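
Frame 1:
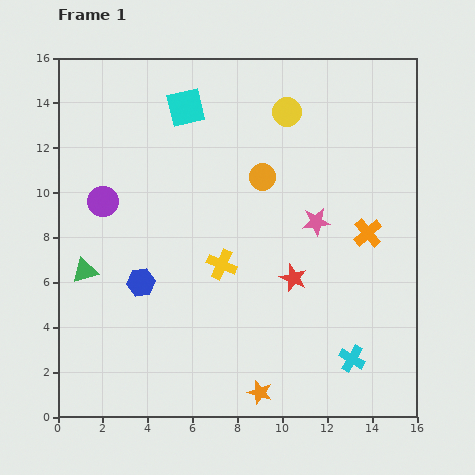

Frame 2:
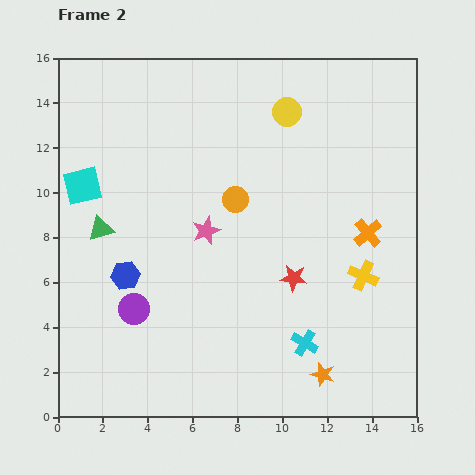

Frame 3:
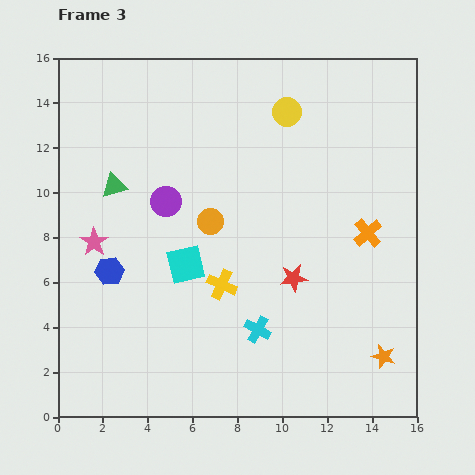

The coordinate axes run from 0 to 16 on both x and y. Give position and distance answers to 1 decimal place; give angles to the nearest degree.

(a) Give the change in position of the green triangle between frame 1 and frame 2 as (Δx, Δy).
(0.7, 1.9)

The green triangle was at (1.2, 6.5) in frame 1 and (1.9, 8.4) in frame 2.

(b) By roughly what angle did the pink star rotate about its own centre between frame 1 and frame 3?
30° counter-clockwise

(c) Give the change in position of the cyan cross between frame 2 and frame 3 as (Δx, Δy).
(-2.1, 0.6)

The cyan cross was at (11.0, 3.3) in frame 2 and (8.9, 3.9) in frame 3.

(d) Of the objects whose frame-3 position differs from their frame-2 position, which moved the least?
the blue hexagon

(moved 0.7)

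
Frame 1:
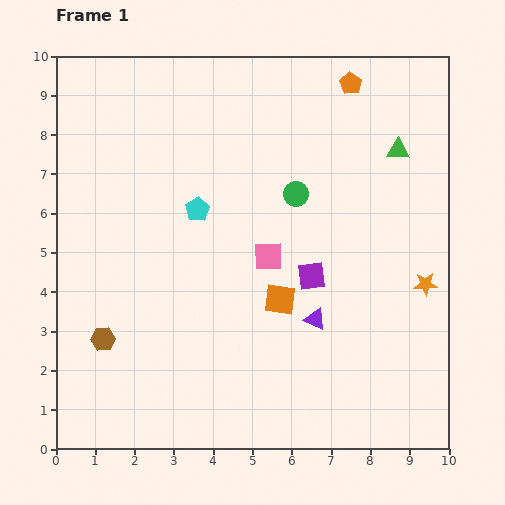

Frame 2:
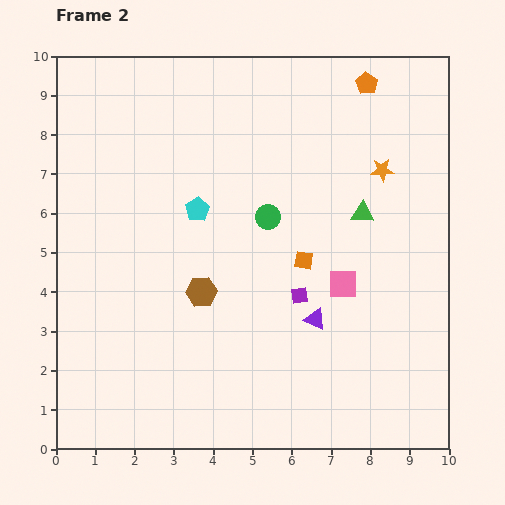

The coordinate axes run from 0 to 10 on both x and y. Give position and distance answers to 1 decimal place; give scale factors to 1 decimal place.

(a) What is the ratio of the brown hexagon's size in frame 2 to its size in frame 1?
1.3×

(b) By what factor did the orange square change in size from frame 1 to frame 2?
0.6×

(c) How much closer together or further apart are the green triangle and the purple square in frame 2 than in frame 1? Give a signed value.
-1.3

Distance in frame 1: 3.9. Distance in frame 2: 2.6.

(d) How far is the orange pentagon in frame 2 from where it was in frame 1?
0.4

The orange pentagon moved from (7.5, 9.3) to (7.9, 9.3), a distance of √(0.4² + 0.0²) ≈ 0.4.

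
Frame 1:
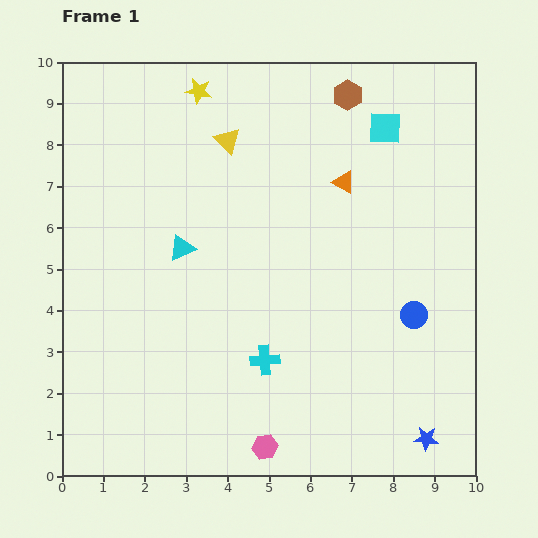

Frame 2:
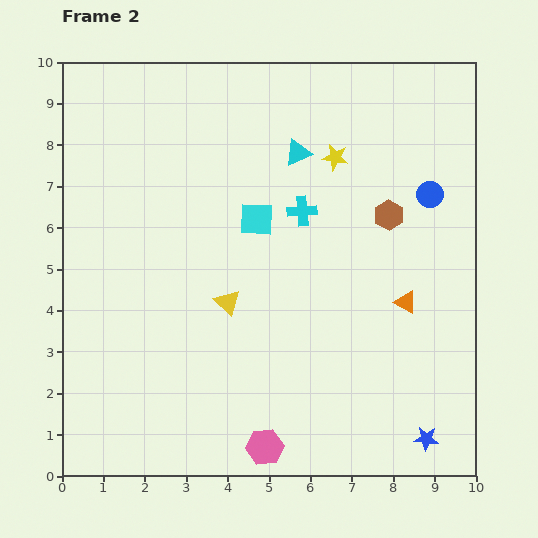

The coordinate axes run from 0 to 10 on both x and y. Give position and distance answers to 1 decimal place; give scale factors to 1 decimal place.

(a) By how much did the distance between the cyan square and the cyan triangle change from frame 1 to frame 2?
-3.8

Distance in frame 1: 5.7. Distance in frame 2: 1.9.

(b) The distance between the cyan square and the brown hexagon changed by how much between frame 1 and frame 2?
+2.0

Distance in frame 1: 1.2. Distance in frame 2: 3.2.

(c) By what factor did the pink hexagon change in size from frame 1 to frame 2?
1.5×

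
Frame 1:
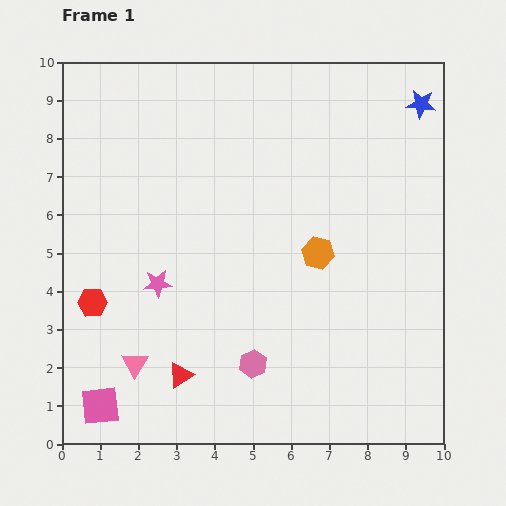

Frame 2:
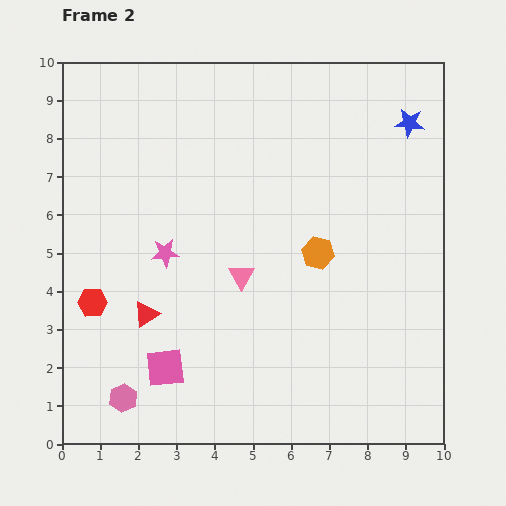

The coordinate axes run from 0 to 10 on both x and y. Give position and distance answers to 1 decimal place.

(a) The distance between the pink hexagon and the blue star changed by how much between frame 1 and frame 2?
+2.3

Distance in frame 1: 8.1. Distance in frame 2: 10.4.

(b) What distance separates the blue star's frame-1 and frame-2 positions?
0.6

The blue star moved from (9.4, 8.9) to (9.1, 8.4), a distance of √(0.3² + 0.5²) ≈ 0.6.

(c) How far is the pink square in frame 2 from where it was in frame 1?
2.0

The pink square moved from (1.0, 1.0) to (2.7, 2.0), a distance of √(1.7² + 1.0²) ≈ 2.0.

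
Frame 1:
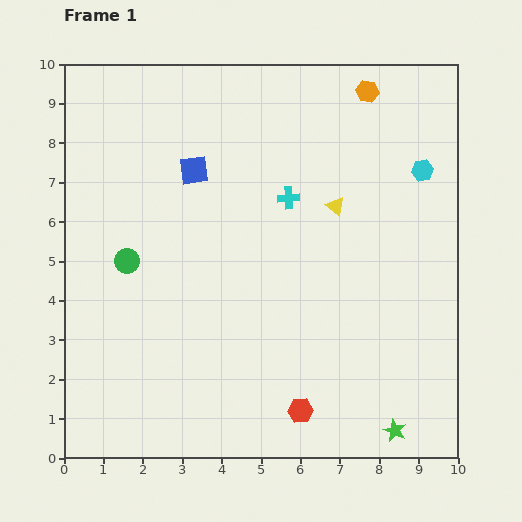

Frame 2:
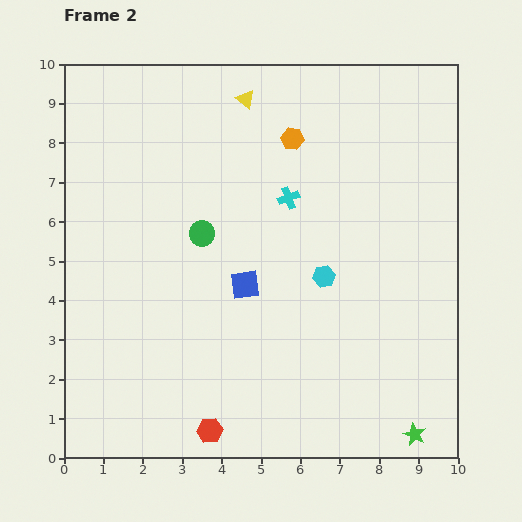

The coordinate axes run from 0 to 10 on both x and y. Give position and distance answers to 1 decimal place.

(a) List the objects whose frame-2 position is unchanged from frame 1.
the cyan cross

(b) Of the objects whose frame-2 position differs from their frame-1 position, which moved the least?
the green star

(moved 0.5)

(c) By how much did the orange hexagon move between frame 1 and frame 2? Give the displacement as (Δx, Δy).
(-1.9, -1.2)

The orange hexagon was at (7.7, 9.3) in frame 1 and (5.8, 8.1) in frame 2.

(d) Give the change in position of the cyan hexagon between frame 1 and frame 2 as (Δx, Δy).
(-2.5, -2.7)

The cyan hexagon was at (9.1, 7.3) in frame 1 and (6.6, 4.6) in frame 2.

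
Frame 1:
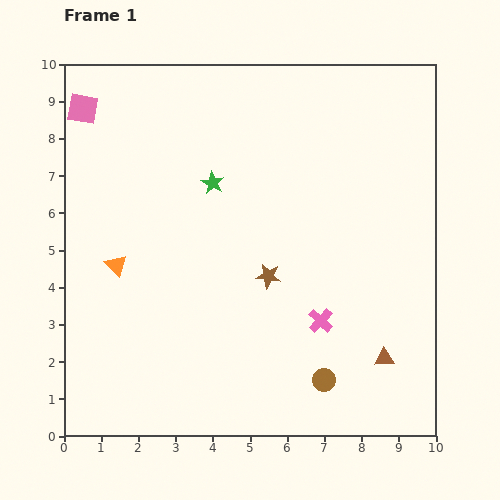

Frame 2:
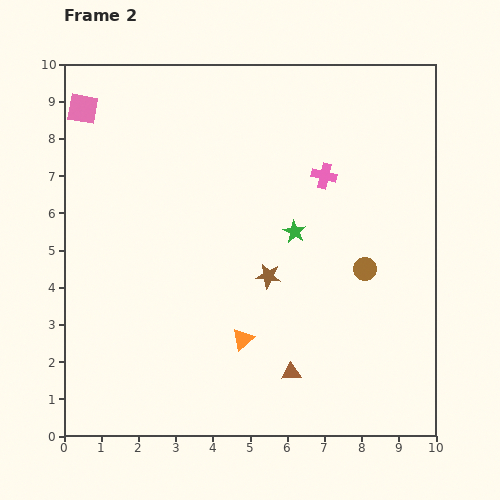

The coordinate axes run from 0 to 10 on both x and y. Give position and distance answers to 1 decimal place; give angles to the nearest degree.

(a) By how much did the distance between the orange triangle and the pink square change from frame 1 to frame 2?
+3.2

Distance in frame 1: 4.3. Distance in frame 2: 7.5.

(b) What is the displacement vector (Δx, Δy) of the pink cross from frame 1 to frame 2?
(0.1, 3.9)

The pink cross was at (6.9, 3.1) in frame 1 and (7.0, 7.0) in frame 2.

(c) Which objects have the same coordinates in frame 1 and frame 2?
the pink square, the brown star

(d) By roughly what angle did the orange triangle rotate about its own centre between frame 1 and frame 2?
32° clockwise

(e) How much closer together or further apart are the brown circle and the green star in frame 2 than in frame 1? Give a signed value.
-4.0

Distance in frame 1: 6.1. Distance in frame 2: 2.1.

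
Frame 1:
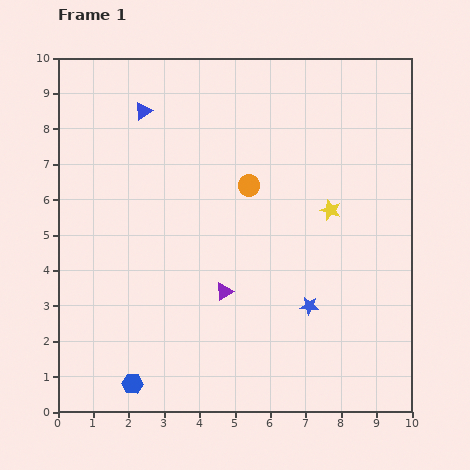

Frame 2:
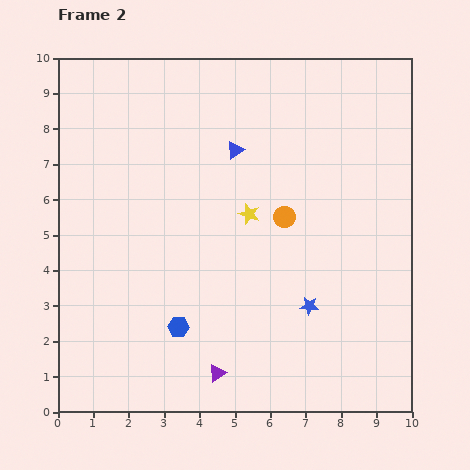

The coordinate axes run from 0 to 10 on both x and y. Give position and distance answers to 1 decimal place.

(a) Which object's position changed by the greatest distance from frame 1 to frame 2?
the blue triangle

(moved 2.8; next 2.3)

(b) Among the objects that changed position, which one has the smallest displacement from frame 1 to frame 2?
the orange circle

(moved 1.3)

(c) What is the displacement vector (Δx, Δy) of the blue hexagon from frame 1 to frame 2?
(1.3, 1.6)

The blue hexagon was at (2.1, 0.8) in frame 1 and (3.4, 2.4) in frame 2.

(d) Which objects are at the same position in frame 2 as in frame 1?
the blue star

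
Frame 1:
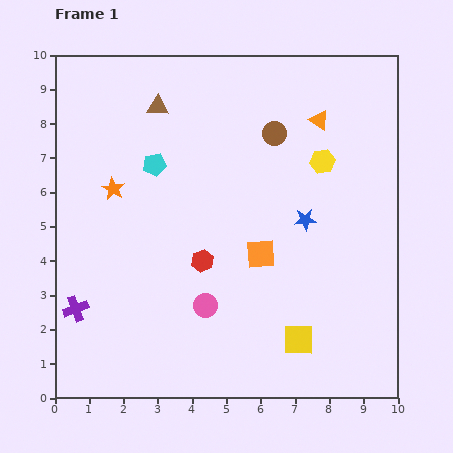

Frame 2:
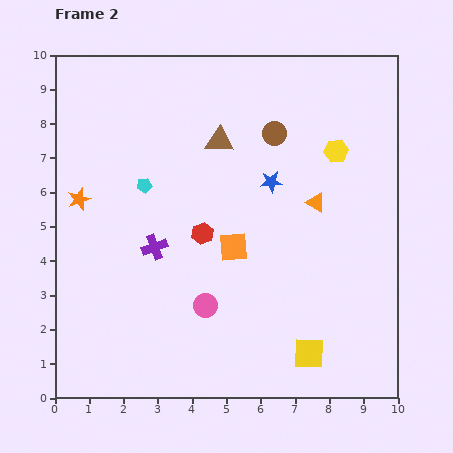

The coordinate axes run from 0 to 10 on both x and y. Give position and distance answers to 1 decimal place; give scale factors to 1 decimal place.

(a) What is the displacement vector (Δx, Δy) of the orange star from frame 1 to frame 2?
(-1.0, -0.3)

The orange star was at (1.7, 6.1) in frame 1 and (0.7, 5.8) in frame 2.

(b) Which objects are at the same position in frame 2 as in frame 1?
the pink circle, the brown circle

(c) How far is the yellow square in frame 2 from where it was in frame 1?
0.5

The yellow square moved from (7.1, 1.7) to (7.4, 1.3), a distance of √(0.3² + 0.4²) ≈ 0.5.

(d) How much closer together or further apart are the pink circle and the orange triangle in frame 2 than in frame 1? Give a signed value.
-1.9

Distance in frame 1: 6.3. Distance in frame 2: 4.4.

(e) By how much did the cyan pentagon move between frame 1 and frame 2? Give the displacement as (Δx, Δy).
(-0.3, -0.6)

The cyan pentagon was at (2.9, 6.8) in frame 1 and (2.6, 6.2) in frame 2.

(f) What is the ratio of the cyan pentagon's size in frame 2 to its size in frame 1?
0.6×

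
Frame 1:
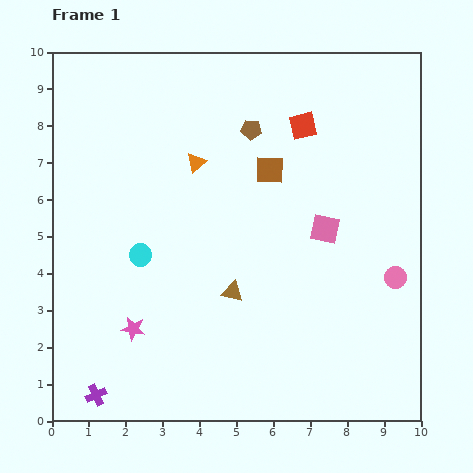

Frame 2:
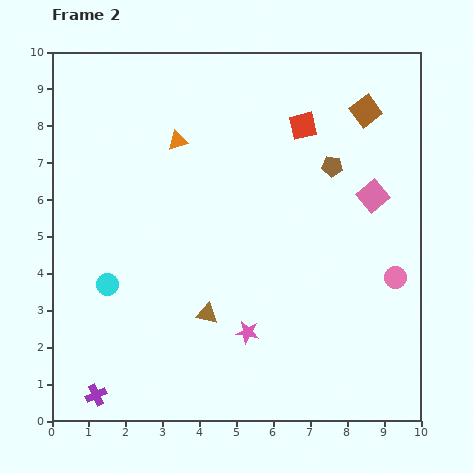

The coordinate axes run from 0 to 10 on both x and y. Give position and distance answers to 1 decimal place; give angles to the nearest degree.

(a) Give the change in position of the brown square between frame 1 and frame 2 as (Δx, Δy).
(2.6, 1.6)

The brown square was at (5.9, 6.8) in frame 1 and (8.5, 8.4) in frame 2.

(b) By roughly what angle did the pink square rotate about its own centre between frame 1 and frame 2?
38° clockwise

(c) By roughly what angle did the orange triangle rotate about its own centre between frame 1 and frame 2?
25° clockwise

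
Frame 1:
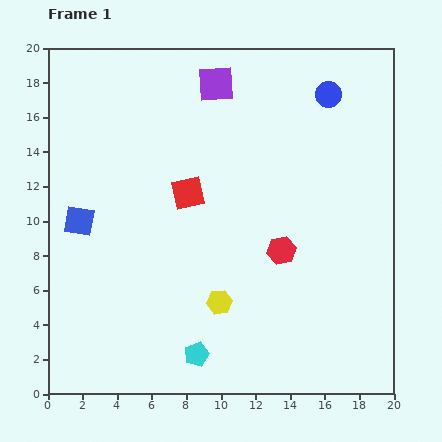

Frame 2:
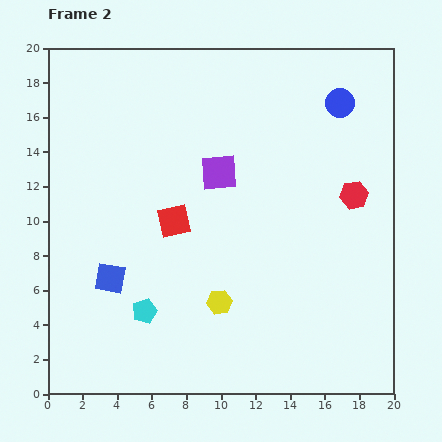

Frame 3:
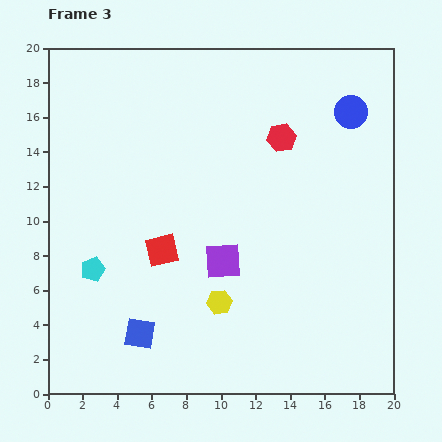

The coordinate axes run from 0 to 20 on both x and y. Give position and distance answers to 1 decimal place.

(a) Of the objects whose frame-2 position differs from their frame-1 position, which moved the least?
the blue circle

(moved 0.9)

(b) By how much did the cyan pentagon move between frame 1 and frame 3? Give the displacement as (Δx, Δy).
(-6.0, 4.9)

The cyan pentagon was at (8.6, 2.3) in frame 1 and (2.6, 7.2) in frame 3.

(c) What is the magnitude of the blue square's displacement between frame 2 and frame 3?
3.6

The blue square moved from (3.6, 6.7) to (5.3, 3.5), a distance of √(1.7² + 3.2²) ≈ 3.6.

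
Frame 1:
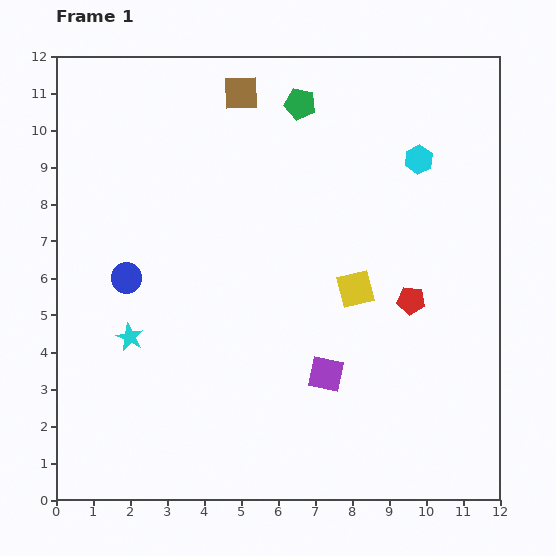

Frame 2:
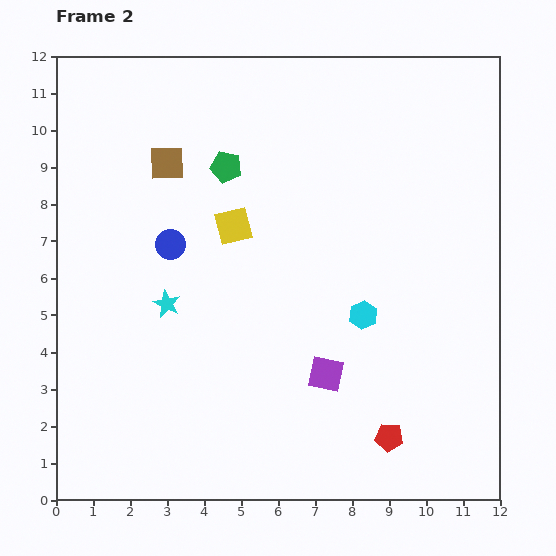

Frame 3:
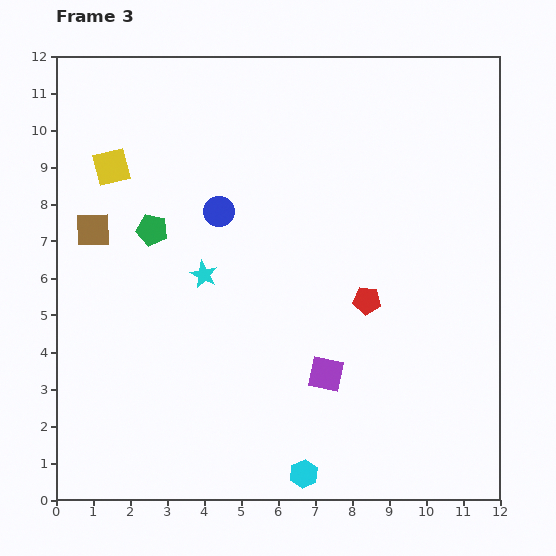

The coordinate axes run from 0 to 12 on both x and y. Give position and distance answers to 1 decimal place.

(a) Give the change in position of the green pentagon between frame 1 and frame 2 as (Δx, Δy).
(-2.0, -1.7)

The green pentagon was at (6.6, 10.7) in frame 1 and (4.6, 9.0) in frame 2.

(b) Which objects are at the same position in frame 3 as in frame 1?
the purple square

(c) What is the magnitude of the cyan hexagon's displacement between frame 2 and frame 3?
4.6

The cyan hexagon moved from (8.3, 5.0) to (6.7, 0.7), a distance of √(1.6² + 4.3²) ≈ 4.6.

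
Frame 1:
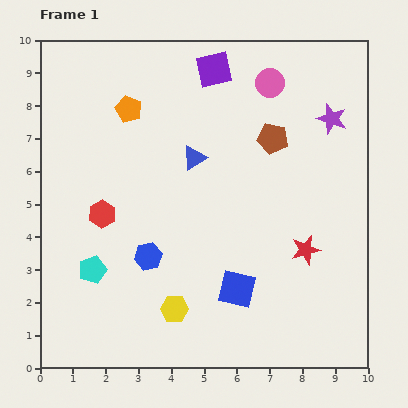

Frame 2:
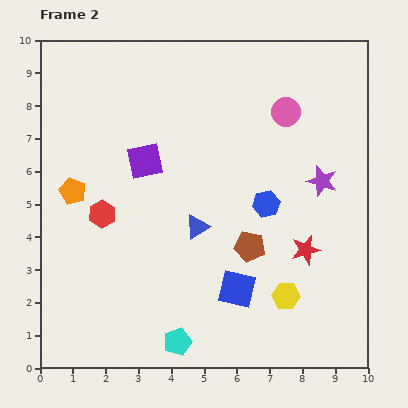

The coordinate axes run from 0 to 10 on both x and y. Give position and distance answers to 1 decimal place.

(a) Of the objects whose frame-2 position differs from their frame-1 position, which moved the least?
the pink circle

(moved 1.0)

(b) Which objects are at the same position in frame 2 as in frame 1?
the red hexagon, the red star, the blue square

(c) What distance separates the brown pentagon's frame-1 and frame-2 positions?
3.4

The brown pentagon moved from (7.1, 7.0) to (6.4, 3.7), a distance of √(0.7² + 3.3²) ≈ 3.4.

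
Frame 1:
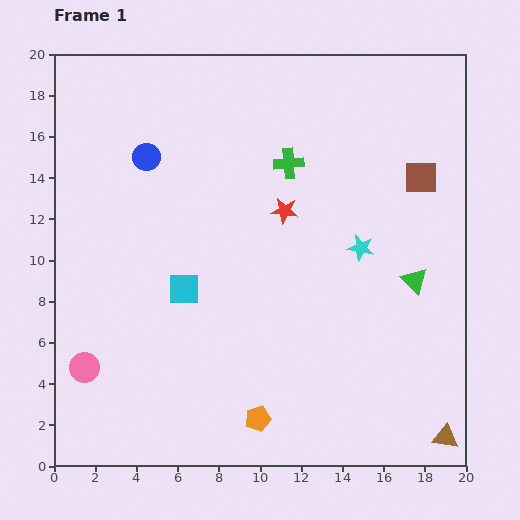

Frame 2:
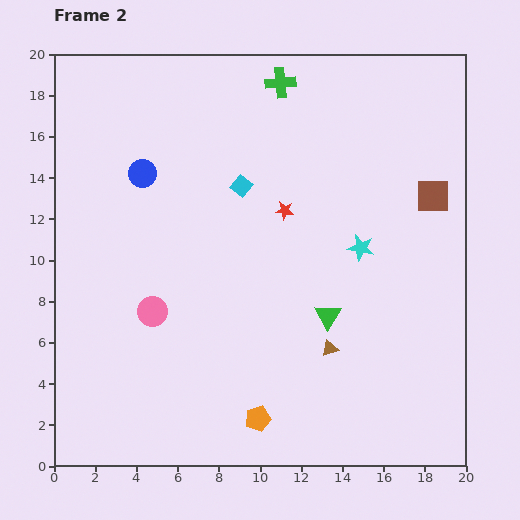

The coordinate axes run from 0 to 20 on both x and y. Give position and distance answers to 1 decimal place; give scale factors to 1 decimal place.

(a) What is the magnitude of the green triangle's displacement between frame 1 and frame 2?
4.5

The green triangle moved from (17.5, 9.0) to (13.3, 7.3), a distance of √(4.2² + 1.7²) ≈ 4.5.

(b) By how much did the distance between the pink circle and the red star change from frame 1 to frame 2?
-4.2

Distance in frame 1: 12.3. Distance in frame 2: 8.1.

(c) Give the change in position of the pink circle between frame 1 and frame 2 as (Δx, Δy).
(3.3, 2.7)

The pink circle was at (1.5, 4.8) in frame 1 and (4.8, 7.5) in frame 2.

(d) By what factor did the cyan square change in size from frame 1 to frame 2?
0.6×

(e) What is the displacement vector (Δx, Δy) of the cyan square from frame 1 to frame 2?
(2.8, 5.0)

The cyan square was at (6.3, 8.6) in frame 1 and (9.1, 13.6) in frame 2.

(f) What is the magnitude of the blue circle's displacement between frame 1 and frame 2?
0.8

The blue circle moved from (4.5, 15.0) to (4.3, 14.2), a distance of √(0.2² + 0.8²) ≈ 0.8.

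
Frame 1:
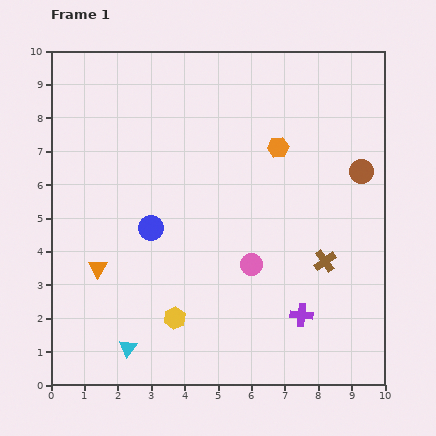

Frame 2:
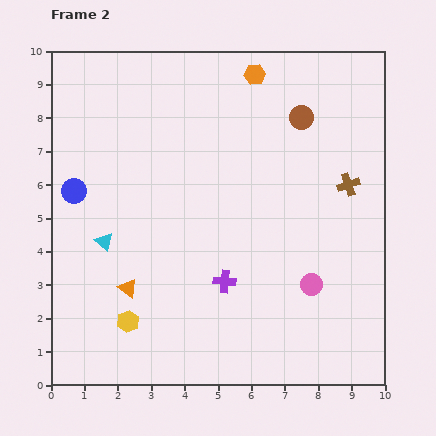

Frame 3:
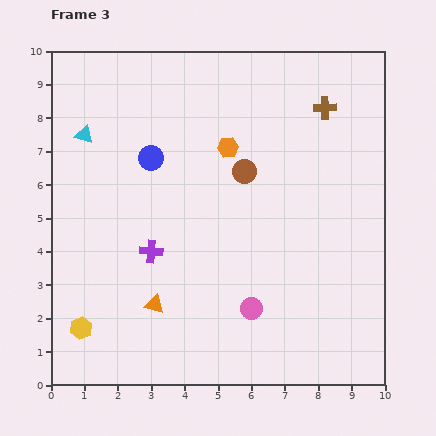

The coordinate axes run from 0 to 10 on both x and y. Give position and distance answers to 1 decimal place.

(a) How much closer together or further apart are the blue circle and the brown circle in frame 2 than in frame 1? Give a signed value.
+0.6

Distance in frame 1: 6.5. Distance in frame 2: 7.1.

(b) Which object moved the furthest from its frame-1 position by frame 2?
the cyan triangle

(moved 3.3; next 2.5)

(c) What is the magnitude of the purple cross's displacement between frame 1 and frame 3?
4.9

The purple cross moved from (7.5, 2.1) to (3.0, 4.0), a distance of √(4.5² + 1.9²) ≈ 4.9.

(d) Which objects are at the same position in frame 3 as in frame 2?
none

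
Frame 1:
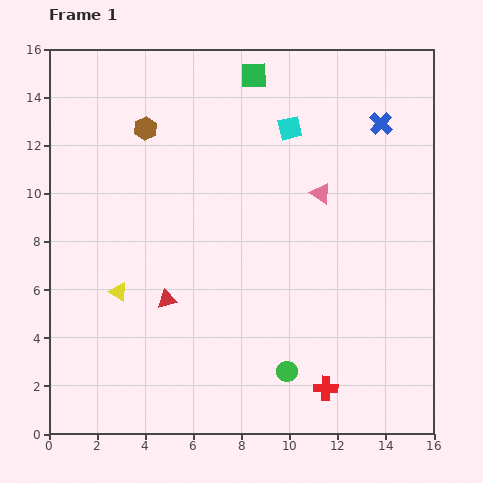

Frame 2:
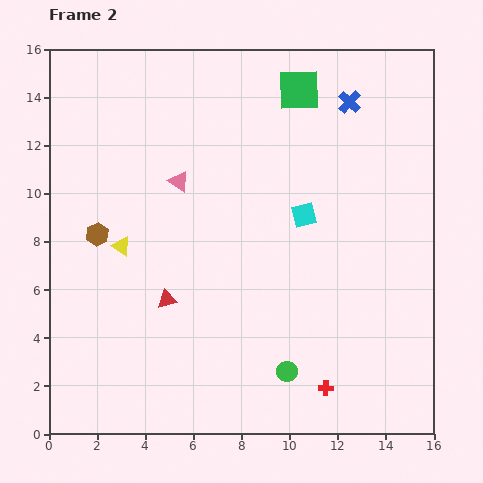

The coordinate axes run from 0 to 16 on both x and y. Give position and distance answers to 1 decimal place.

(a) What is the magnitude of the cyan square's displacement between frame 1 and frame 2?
3.6

The cyan square moved from (10.0, 12.7) to (10.6, 9.1), a distance of √(0.6² + 3.6²) ≈ 3.6.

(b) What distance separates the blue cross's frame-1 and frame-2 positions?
1.6

The blue cross moved from (13.8, 12.9) to (12.5, 13.8), a distance of √(1.3² + 0.9²) ≈ 1.6.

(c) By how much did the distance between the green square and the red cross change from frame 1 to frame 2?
-0.9

Distance in frame 1: 13.3. Distance in frame 2: 12.4.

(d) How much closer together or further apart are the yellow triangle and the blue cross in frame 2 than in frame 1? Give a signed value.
-1.8

Distance in frame 1: 13.0. Distance in frame 2: 11.2.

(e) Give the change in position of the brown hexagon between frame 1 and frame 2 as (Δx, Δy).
(-2.0, -4.4)

The brown hexagon was at (4.0, 12.7) in frame 1 and (2.0, 8.3) in frame 2.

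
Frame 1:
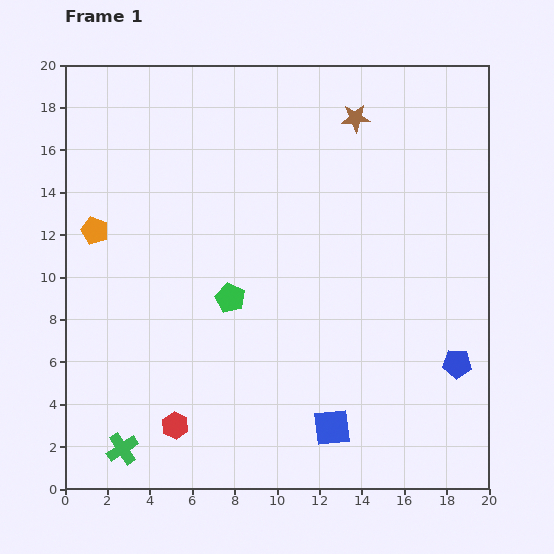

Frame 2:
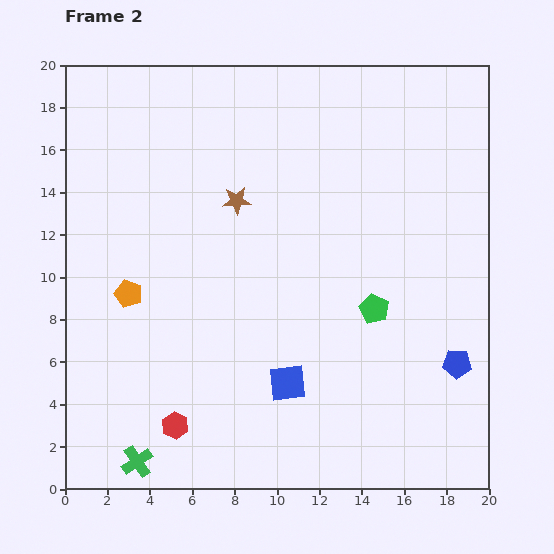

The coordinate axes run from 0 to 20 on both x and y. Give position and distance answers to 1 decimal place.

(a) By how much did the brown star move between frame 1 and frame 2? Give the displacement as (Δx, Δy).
(-5.6, -3.9)

The brown star was at (13.7, 17.5) in frame 1 and (8.1, 13.6) in frame 2.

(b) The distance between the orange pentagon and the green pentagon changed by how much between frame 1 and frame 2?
+4.4

Distance in frame 1: 7.2. Distance in frame 2: 11.6.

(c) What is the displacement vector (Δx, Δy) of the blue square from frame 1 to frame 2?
(-2.1, 2.1)

The blue square was at (12.6, 2.9) in frame 1 and (10.5, 5.0) in frame 2.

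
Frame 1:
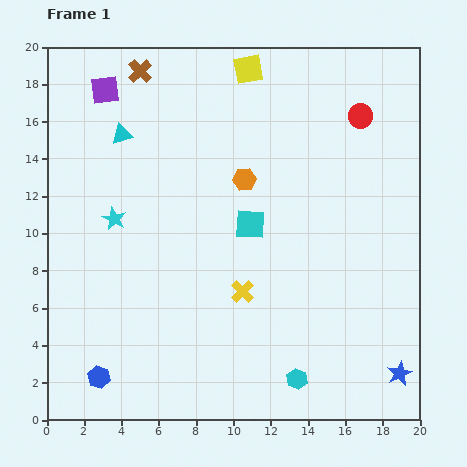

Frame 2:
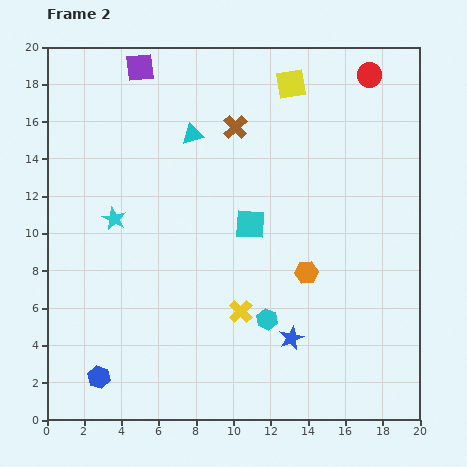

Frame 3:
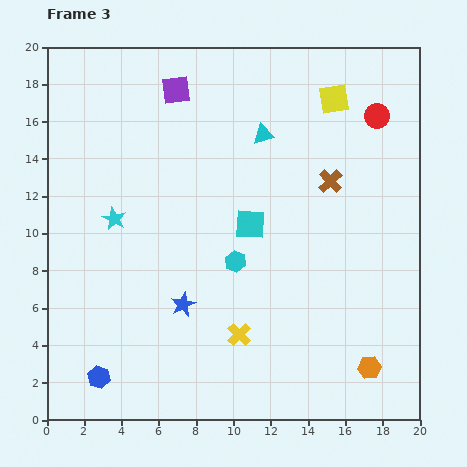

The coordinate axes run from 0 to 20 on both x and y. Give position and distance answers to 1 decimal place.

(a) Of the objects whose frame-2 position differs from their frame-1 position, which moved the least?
the yellow cross

(moved 1.1)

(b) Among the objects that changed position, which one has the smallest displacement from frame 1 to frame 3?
the red circle

(moved 0.9)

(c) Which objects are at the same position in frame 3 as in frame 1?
the cyan square, the blue hexagon, the cyan star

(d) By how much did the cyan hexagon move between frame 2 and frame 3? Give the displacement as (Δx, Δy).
(-1.7, 3.1)

The cyan hexagon was at (11.8, 5.4) in frame 2 and (10.1, 8.5) in frame 3.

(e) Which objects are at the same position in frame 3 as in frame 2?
the cyan square, the blue hexagon, the cyan star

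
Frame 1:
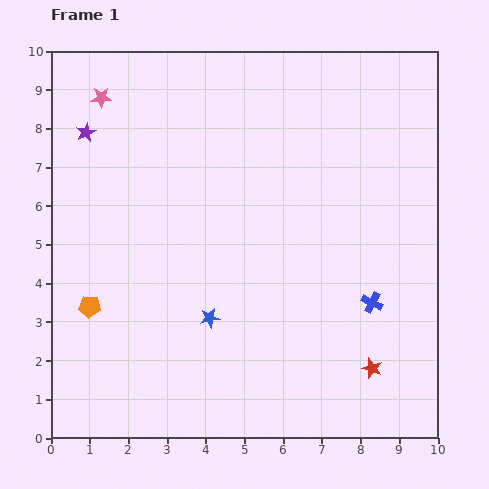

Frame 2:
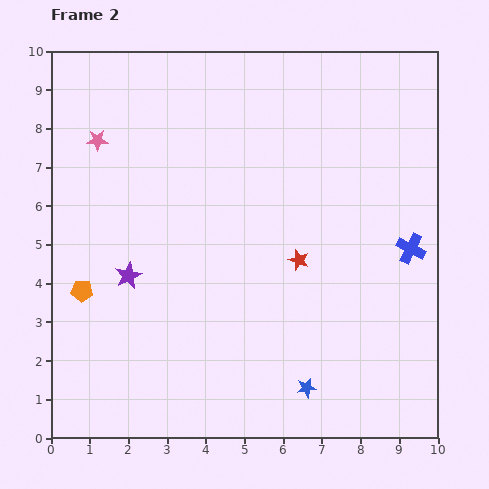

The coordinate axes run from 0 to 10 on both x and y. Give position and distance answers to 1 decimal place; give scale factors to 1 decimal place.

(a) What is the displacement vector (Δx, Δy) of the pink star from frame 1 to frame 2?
(-0.1, -1.1)

The pink star was at (1.3, 8.8) in frame 1 and (1.2, 7.7) in frame 2.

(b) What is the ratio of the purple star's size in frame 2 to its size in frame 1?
1.4×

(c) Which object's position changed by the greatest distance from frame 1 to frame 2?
the purple star

(moved 3.9; next 3.4)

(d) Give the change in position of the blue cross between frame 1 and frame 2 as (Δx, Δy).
(1.0, 1.4)

The blue cross was at (8.3, 3.5) in frame 1 and (9.3, 4.9) in frame 2.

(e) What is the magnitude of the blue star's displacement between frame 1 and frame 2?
3.1

The blue star moved from (4.1, 3.1) to (6.6, 1.3), a distance of √(2.5² + 1.8²) ≈ 3.1.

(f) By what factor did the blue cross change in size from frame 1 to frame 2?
1.4×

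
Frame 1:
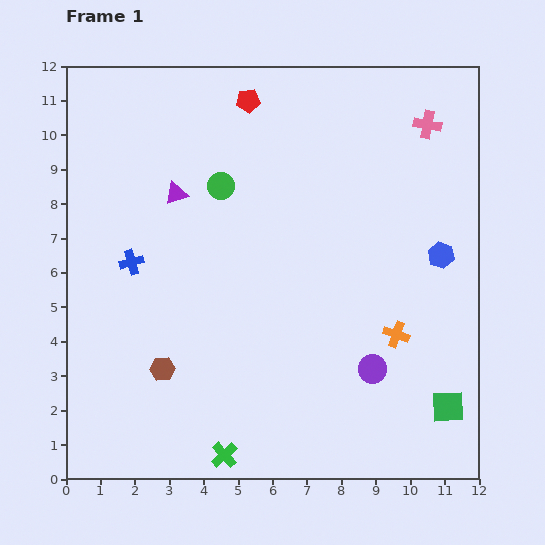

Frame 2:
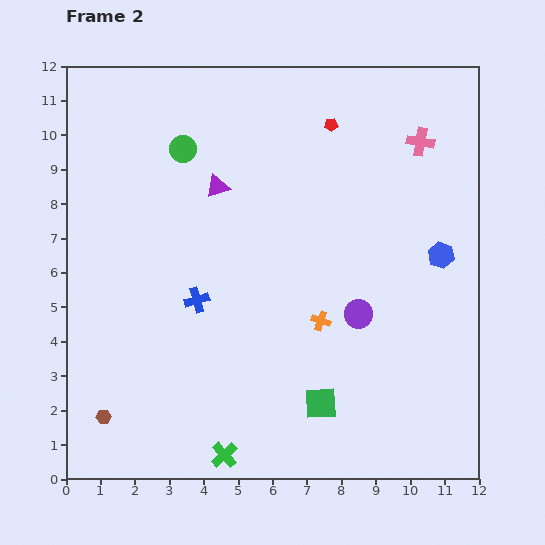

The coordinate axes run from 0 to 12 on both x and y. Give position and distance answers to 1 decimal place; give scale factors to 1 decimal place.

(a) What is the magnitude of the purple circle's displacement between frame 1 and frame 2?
1.6

The purple circle moved from (8.9, 3.2) to (8.5, 4.8), a distance of √(0.4² + 1.6²) ≈ 1.6.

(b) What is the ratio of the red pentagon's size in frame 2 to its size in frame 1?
0.6×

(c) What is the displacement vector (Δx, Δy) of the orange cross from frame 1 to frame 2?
(-2.2, 0.4)

The orange cross was at (9.6, 4.2) in frame 1 and (7.4, 4.6) in frame 2.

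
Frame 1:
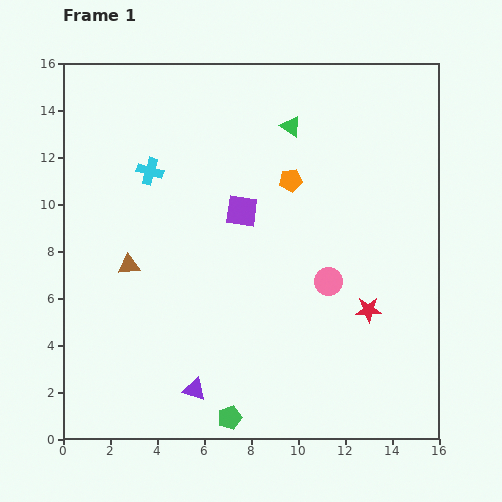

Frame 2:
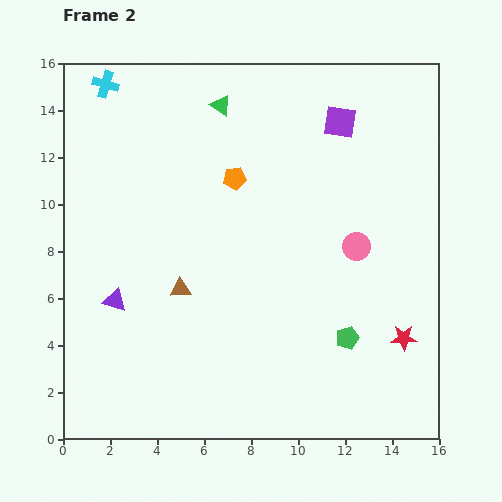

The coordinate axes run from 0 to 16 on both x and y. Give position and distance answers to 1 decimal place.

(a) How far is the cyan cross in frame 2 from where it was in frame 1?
4.2

The cyan cross moved from (3.7, 11.4) to (1.8, 15.1), a distance of √(1.9² + 3.7²) ≈ 4.2.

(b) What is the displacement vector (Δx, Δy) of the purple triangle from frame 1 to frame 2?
(-3.4, 3.8)

The purple triangle was at (5.6, 2.1) in frame 1 and (2.2, 5.9) in frame 2.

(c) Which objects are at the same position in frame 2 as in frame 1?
none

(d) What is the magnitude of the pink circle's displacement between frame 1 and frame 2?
1.9

The pink circle moved from (11.3, 6.7) to (12.5, 8.2), a distance of √(1.2² + 1.5²) ≈ 1.9.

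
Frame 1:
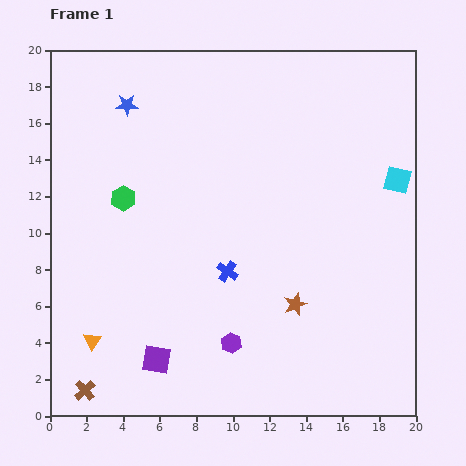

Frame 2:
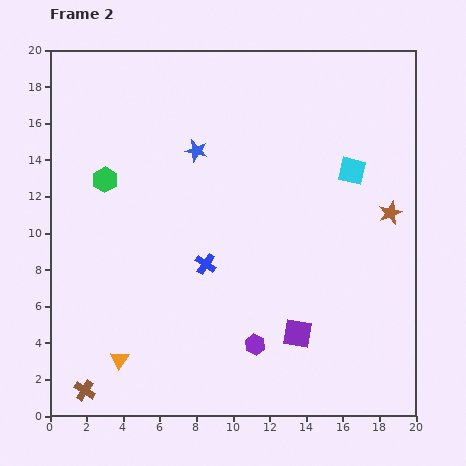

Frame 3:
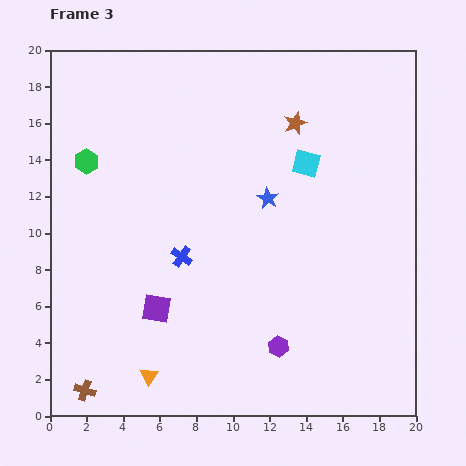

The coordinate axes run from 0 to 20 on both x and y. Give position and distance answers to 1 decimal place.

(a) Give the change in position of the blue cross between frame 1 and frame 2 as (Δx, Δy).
(-1.2, 0.4)

The blue cross was at (9.7, 7.9) in frame 1 and (8.5, 8.3) in frame 2.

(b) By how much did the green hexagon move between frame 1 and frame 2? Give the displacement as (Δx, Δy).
(-1.0, 1.0)

The green hexagon was at (4.0, 11.9) in frame 1 and (3.0, 12.9) in frame 2.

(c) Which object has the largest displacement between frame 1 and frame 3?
the brown star

(moved 9.9; next 9.2)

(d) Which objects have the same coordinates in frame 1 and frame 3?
the brown cross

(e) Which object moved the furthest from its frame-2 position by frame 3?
the purple square

(moved 7.8; next 7.1)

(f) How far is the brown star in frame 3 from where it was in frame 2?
7.1

The brown star moved from (18.6, 11.1) to (13.4, 16.0), a distance of √(5.2² + 4.9²) ≈ 7.1.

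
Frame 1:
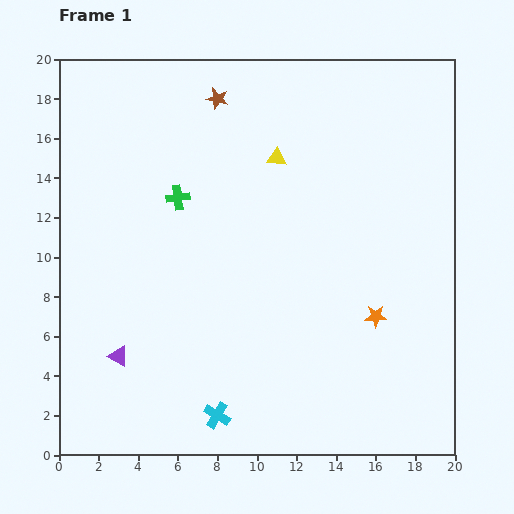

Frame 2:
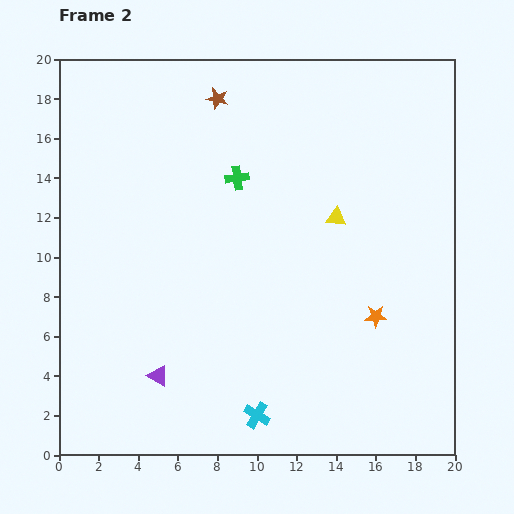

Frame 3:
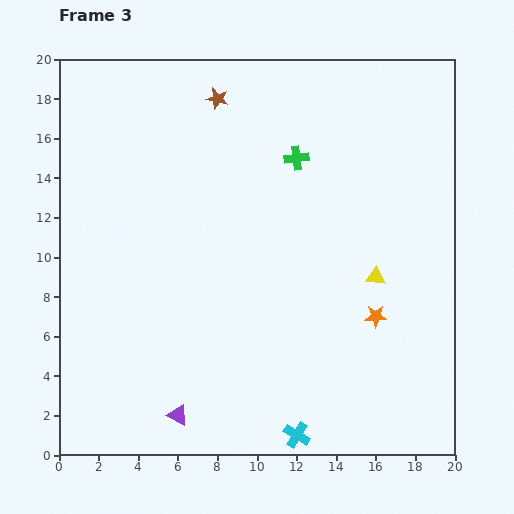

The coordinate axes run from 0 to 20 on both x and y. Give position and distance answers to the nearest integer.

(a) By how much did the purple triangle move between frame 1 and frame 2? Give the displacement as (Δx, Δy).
(2, -1)

The purple triangle was at (3, 5) in frame 1 and (5, 4) in frame 2.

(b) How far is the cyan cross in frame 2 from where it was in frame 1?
2

The cyan cross moved from (8, 2) to (10, 2), a distance of √(2² + 0²) ≈ 2.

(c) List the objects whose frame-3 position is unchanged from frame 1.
the orange star, the brown star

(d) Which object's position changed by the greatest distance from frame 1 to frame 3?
the yellow triangle

(moved 8; next 6)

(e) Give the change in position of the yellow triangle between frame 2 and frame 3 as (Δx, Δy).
(2, -3)

The yellow triangle was at (14, 12) in frame 2 and (16, 9) in frame 3.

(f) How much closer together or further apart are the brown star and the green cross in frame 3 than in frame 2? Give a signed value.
+1

Distance in frame 2: 4. Distance in frame 3: 5.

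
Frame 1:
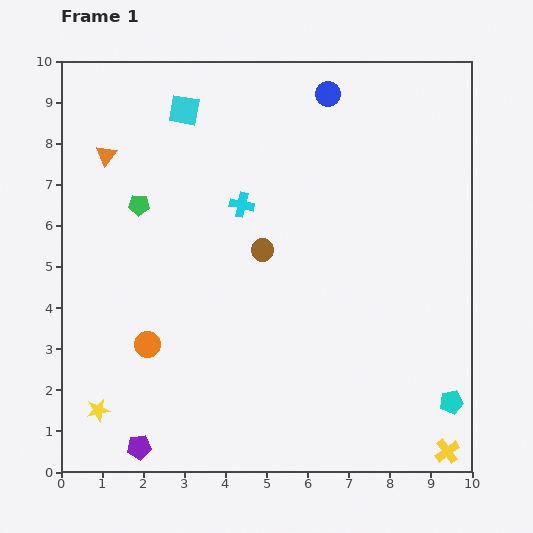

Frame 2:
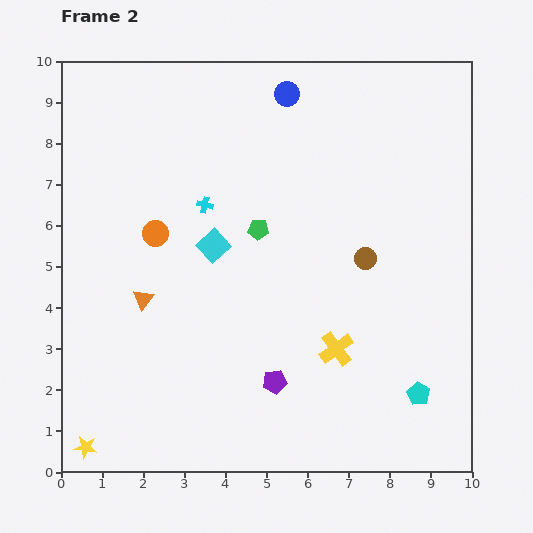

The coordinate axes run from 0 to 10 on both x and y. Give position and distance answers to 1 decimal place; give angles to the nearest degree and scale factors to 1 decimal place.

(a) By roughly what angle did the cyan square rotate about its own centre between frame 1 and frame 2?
38° clockwise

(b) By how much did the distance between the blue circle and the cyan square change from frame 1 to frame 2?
+0.6

Distance in frame 1: 3.5. Distance in frame 2: 4.1.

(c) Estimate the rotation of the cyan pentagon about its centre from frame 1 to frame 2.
30° counter-clockwise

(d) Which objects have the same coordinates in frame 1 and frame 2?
none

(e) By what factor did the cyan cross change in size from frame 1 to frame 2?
0.7×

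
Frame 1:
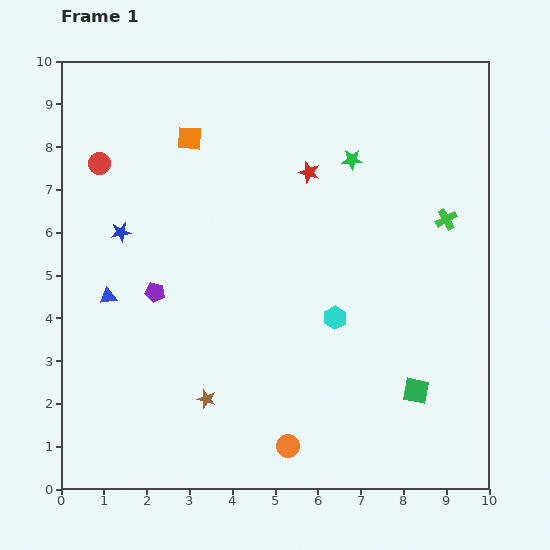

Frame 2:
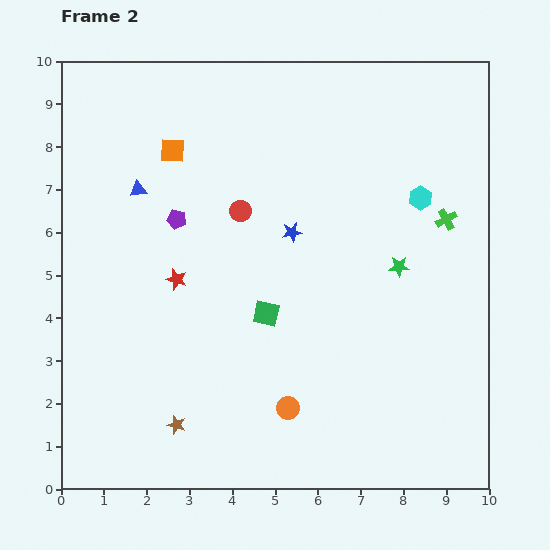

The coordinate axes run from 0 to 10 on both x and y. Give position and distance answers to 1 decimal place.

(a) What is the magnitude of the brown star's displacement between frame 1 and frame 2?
0.9

The brown star moved from (3.4, 2.1) to (2.7, 1.5), a distance of √(0.7² + 0.6²) ≈ 0.9.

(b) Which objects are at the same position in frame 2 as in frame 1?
the green cross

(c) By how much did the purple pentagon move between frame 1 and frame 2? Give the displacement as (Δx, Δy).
(0.5, 1.7)

The purple pentagon was at (2.2, 4.6) in frame 1 and (2.7, 6.3) in frame 2.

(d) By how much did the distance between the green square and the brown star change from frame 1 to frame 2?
-1.6

Distance in frame 1: 4.9. Distance in frame 2: 3.3.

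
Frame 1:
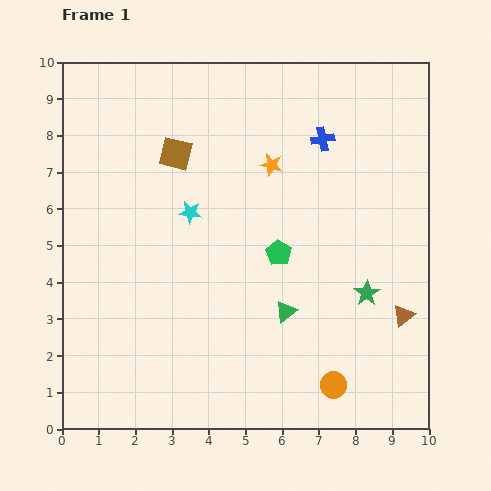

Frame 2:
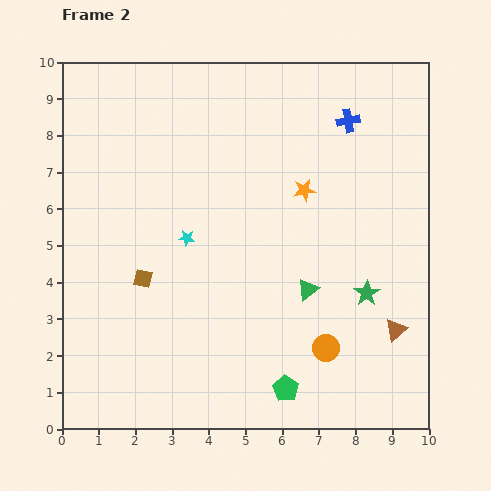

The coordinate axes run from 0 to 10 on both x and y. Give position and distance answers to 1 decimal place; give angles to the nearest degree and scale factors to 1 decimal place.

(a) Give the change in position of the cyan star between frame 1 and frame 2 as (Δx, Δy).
(-0.1, -0.7)

The cyan star was at (3.5, 5.9) in frame 1 and (3.4, 5.2) in frame 2.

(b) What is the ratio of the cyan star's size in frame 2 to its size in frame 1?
0.7×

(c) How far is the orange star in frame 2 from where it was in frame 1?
1.1

The orange star moved from (5.7, 7.2) to (6.6, 6.5), a distance of √(0.9² + 0.7²) ≈ 1.1.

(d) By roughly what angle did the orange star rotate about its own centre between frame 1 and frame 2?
23° counter-clockwise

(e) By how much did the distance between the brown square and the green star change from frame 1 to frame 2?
-0.3

Distance in frame 1: 6.4. Distance in frame 2: 6.1.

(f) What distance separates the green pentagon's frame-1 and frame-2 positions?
3.7

The green pentagon moved from (5.9, 4.8) to (6.1, 1.1), a distance of √(0.2² + 3.7²) ≈ 3.7.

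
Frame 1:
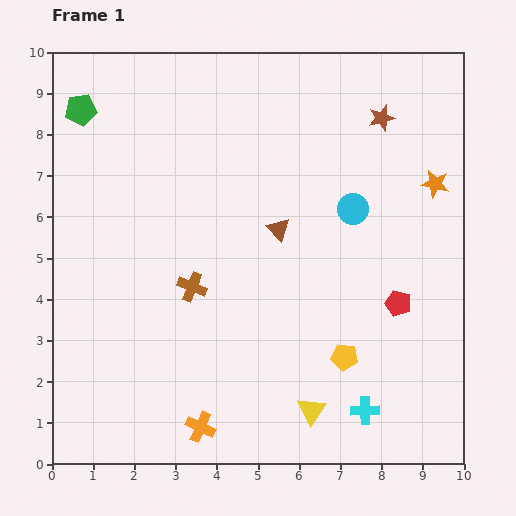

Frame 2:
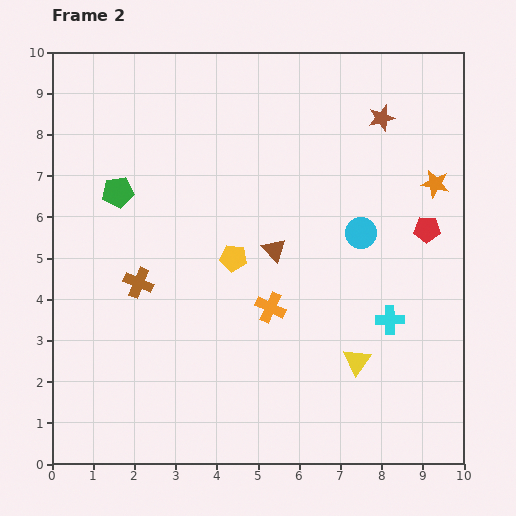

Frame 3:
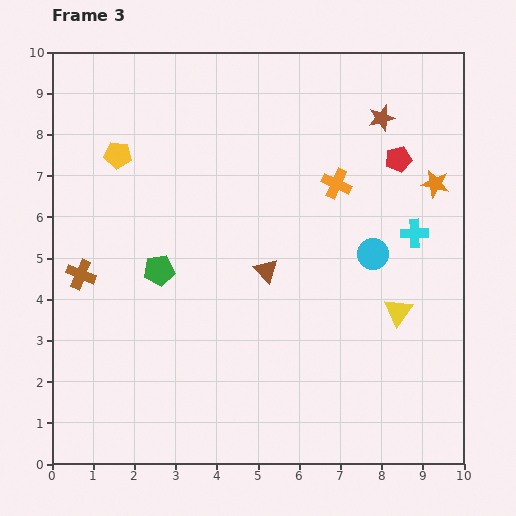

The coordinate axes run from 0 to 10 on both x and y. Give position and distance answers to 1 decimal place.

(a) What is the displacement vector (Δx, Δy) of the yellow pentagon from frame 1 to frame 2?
(-2.7, 2.4)

The yellow pentagon was at (7.1, 2.6) in frame 1 and (4.4, 5.0) in frame 2.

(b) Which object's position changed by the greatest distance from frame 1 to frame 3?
the yellow pentagon

(moved 7.4; next 6.8)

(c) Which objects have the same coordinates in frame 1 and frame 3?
the brown star, the orange star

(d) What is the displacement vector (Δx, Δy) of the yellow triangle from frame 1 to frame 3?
(2.1, 2.4)

The yellow triangle was at (6.3, 1.3) in frame 1 and (8.4, 3.7) in frame 3.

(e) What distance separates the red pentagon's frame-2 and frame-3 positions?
1.8

The red pentagon moved from (9.1, 5.7) to (8.4, 7.4), a distance of √(0.7² + 1.7²) ≈ 1.8.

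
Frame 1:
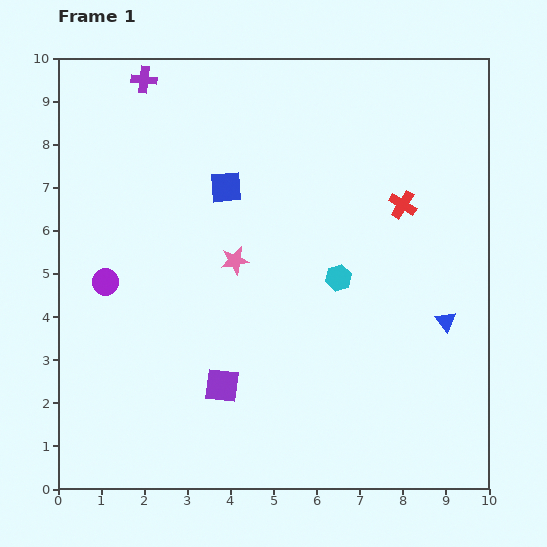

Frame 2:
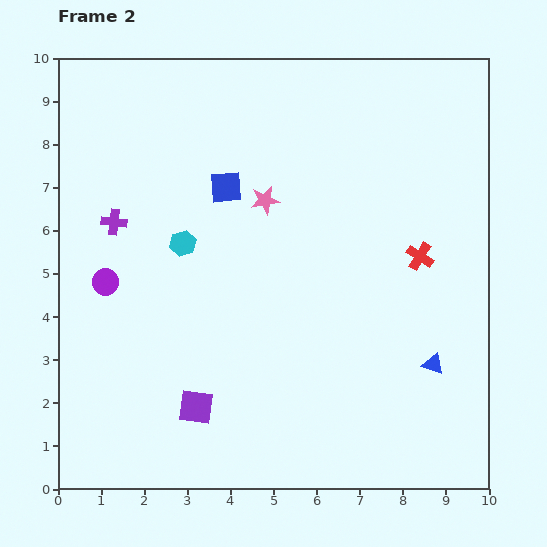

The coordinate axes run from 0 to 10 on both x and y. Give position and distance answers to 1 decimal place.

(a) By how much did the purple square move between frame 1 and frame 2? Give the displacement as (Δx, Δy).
(-0.6, -0.5)

The purple square was at (3.8, 2.4) in frame 1 and (3.2, 1.9) in frame 2.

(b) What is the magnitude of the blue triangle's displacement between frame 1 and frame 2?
1.0

The blue triangle moved from (9.0, 3.9) to (8.7, 2.9), a distance of √(0.3² + 1.0²) ≈ 1.0.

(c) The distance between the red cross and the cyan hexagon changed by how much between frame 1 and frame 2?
+3.2

Distance in frame 1: 2.3. Distance in frame 2: 5.5.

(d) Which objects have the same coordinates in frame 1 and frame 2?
the blue square, the purple circle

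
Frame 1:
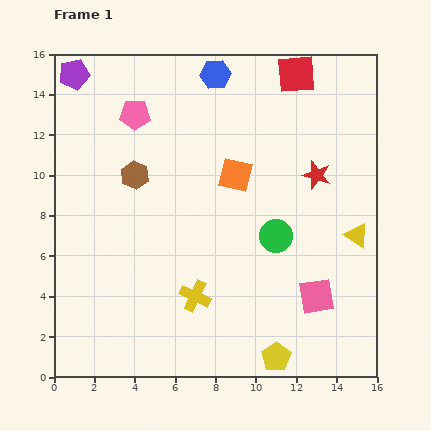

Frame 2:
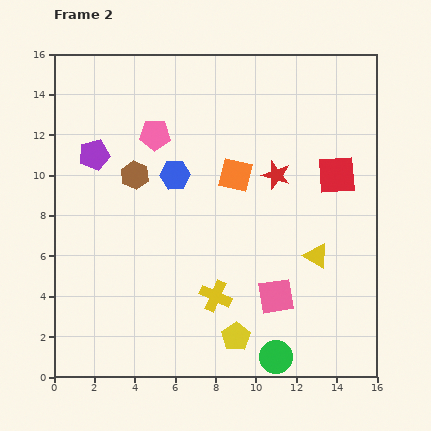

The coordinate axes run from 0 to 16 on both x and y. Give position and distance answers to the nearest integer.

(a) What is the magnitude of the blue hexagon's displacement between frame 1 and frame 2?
5

The blue hexagon moved from (8, 15) to (6, 10), a distance of √(2² + 5²) ≈ 5.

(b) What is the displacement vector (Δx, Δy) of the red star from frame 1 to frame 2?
(-2, 0)

The red star was at (13, 10) in frame 1 and (11, 10) in frame 2.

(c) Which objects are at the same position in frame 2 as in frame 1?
the brown hexagon, the orange square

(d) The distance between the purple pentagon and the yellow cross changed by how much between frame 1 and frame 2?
-4

Distance in frame 1: 13. Distance in frame 2: 9.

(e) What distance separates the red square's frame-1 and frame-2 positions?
5

The red square moved from (12, 15) to (14, 10), a distance of √(2² + 5²) ≈ 5.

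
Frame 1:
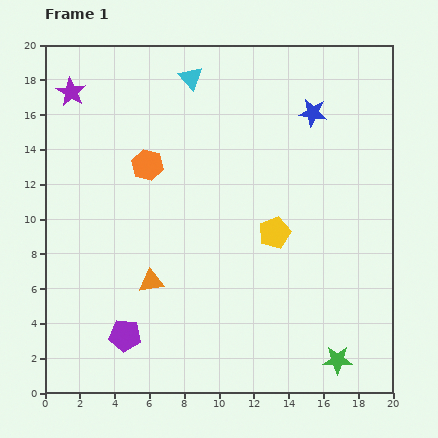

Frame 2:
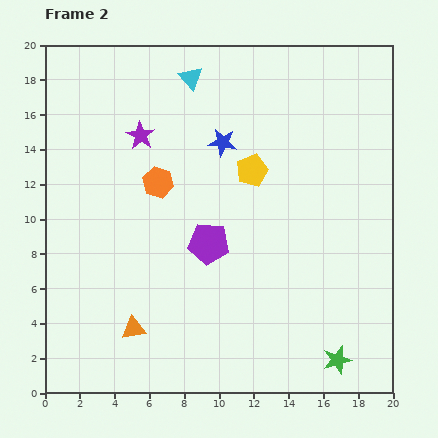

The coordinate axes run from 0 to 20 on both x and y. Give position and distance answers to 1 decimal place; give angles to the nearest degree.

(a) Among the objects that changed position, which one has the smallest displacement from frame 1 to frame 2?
the orange hexagon

(moved 1.2)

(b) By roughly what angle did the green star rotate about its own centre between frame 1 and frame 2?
17° counter-clockwise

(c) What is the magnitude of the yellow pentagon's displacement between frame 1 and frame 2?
3.8

The yellow pentagon moved from (13.2, 9.2) to (11.9, 12.8), a distance of √(1.3² + 3.6²) ≈ 3.8.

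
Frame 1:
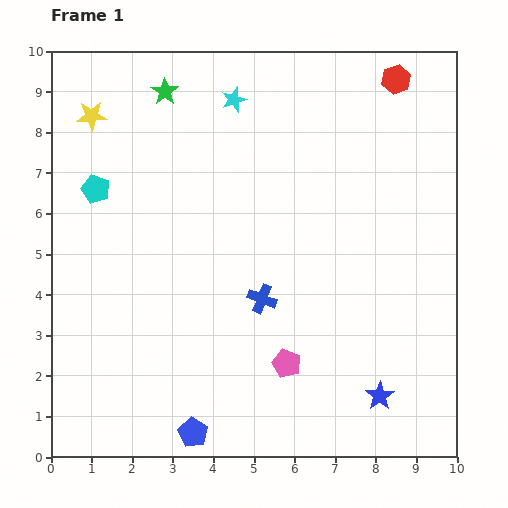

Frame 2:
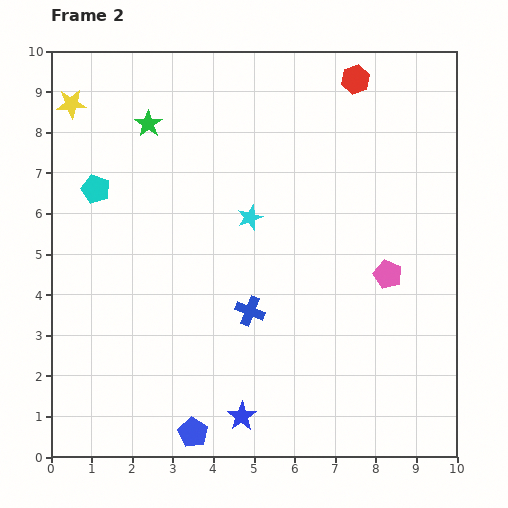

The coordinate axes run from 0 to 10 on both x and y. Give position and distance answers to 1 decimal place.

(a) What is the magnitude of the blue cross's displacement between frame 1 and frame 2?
0.4

The blue cross moved from (5.2, 3.9) to (4.9, 3.6), a distance of √(0.3² + 0.3²) ≈ 0.4.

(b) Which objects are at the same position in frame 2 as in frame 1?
the blue pentagon, the cyan pentagon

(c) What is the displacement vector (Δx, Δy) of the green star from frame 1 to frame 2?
(-0.4, -0.8)

The green star was at (2.8, 9.0) in frame 1 and (2.4, 8.2) in frame 2.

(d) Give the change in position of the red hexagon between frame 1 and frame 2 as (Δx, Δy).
(-1.0, 0.0)

The red hexagon was at (8.5, 9.3) in frame 1 and (7.5, 9.3) in frame 2.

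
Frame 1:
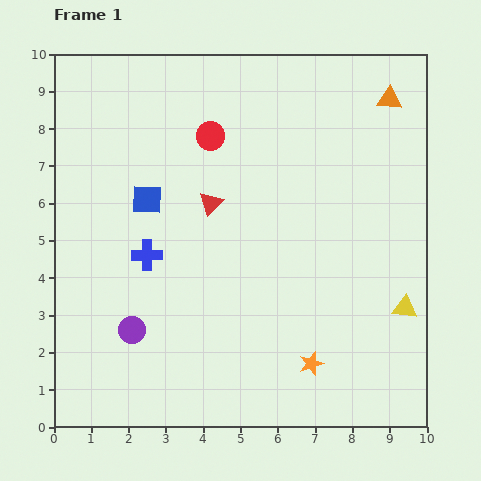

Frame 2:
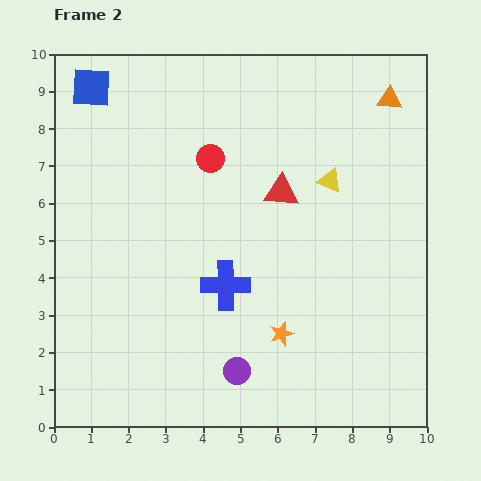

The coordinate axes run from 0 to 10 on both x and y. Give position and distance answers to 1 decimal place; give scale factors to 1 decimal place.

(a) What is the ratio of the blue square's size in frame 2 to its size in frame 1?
1.3×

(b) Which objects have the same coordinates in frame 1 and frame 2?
the orange triangle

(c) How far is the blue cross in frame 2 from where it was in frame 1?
2.2

The blue cross moved from (2.5, 4.6) to (4.6, 3.8), a distance of √(2.1² + 0.8²) ≈ 2.2.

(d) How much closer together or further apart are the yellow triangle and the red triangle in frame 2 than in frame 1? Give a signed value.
-4.6

Distance in frame 1: 5.9. Distance in frame 2: 1.3.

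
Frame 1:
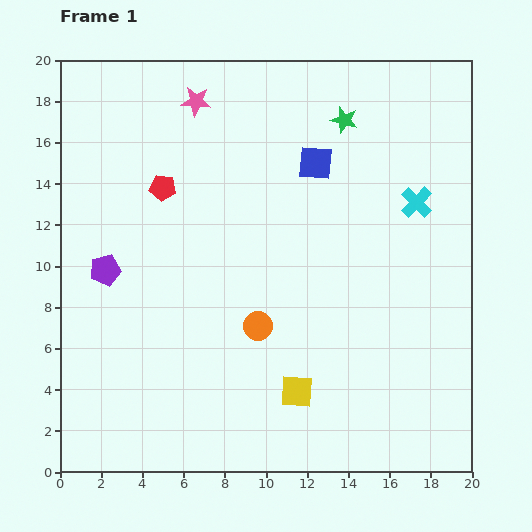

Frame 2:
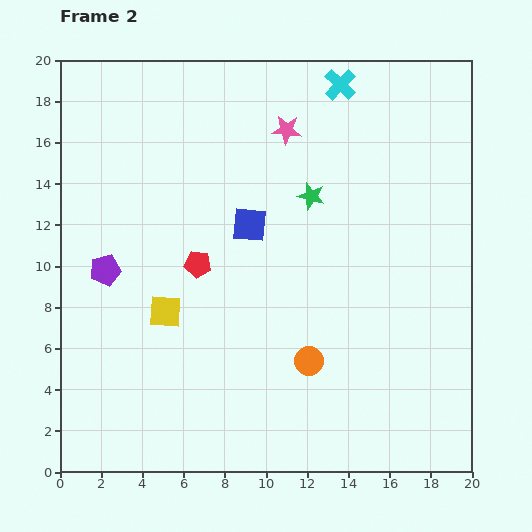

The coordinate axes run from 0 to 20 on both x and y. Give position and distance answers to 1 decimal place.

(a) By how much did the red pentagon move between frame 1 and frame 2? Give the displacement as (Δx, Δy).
(1.7, -3.7)

The red pentagon was at (5.0, 13.8) in frame 1 and (6.7, 10.1) in frame 2.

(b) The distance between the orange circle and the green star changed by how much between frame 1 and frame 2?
-2.8

Distance in frame 1: 10.8. Distance in frame 2: 8.0.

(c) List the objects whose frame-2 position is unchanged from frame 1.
the purple pentagon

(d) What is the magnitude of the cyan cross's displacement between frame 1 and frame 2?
6.8

The cyan cross moved from (17.3, 13.1) to (13.6, 18.8), a distance of √(3.7² + 5.7²) ≈ 6.8.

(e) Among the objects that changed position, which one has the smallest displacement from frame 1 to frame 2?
the orange circle

(moved 3.0)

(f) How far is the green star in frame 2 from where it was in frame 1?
4.0

The green star moved from (13.8, 17.1) to (12.2, 13.4), a distance of √(1.6² + 3.7²) ≈ 4.0.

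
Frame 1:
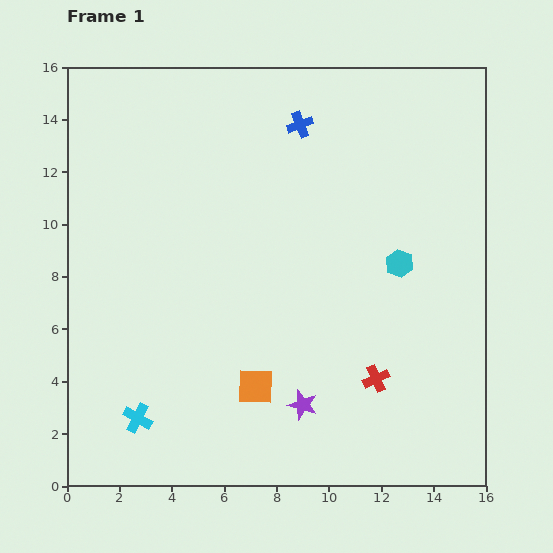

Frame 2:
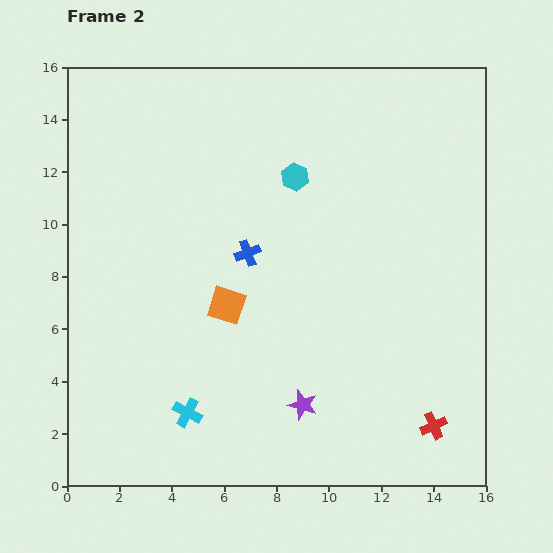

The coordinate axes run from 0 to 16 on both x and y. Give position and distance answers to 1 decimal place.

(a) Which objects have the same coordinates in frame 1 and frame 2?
the purple star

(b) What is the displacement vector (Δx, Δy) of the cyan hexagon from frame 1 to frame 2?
(-4.0, 3.3)

The cyan hexagon was at (12.7, 8.5) in frame 1 and (8.7, 11.8) in frame 2.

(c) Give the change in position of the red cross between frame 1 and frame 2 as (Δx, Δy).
(2.2, -1.8)

The red cross was at (11.8, 4.1) in frame 1 and (14.0, 2.3) in frame 2.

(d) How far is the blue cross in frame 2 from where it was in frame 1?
5.3

The blue cross moved from (8.9, 13.8) to (6.9, 8.9), a distance of √(2.0² + 4.9²) ≈ 5.3.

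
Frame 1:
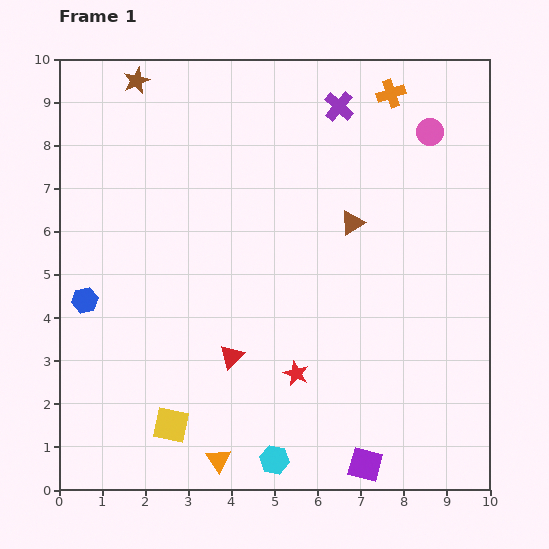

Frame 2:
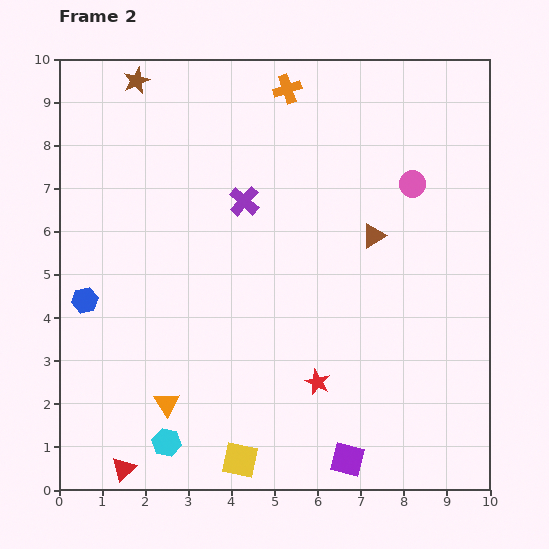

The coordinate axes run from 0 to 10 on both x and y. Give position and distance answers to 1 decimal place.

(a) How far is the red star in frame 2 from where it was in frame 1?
0.5

The red star moved from (5.5, 2.7) to (6.0, 2.5), a distance of √(0.5² + 0.2²) ≈ 0.5.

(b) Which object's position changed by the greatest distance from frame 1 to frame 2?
the red triangle

(moved 3.6; next 3.1)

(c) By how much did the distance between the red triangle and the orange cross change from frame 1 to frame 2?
+2.5

Distance in frame 1: 7.1. Distance in frame 2: 9.6.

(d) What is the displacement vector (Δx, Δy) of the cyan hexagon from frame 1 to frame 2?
(-2.5, 0.4)

The cyan hexagon was at (5.0, 0.7) in frame 1 and (2.5, 1.1) in frame 2.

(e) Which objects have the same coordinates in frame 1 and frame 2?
the brown star, the blue hexagon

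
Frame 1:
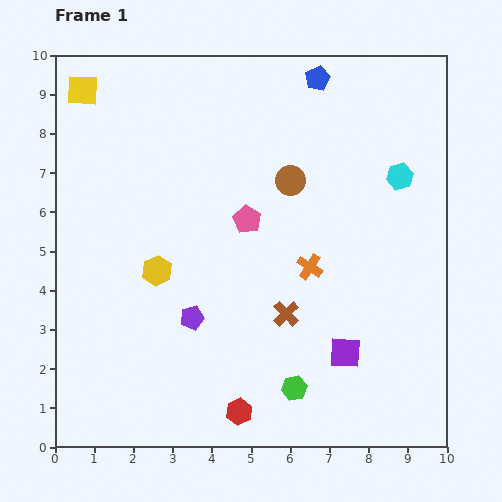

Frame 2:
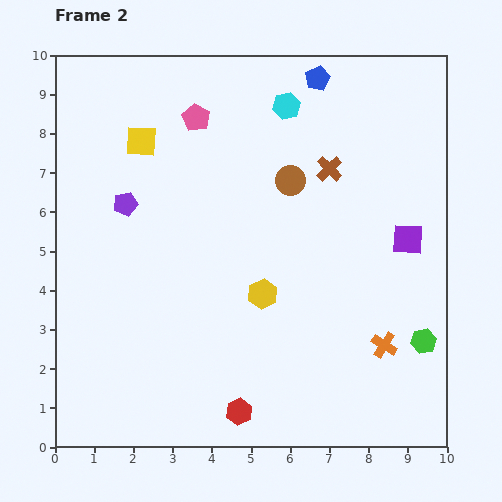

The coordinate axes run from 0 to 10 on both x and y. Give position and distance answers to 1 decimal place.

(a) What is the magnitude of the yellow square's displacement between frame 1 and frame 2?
2.0

The yellow square moved from (0.7, 9.1) to (2.2, 7.8), a distance of √(1.5² + 1.3²) ≈ 2.0.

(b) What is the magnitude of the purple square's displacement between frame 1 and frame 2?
3.3

The purple square moved from (7.4, 2.4) to (9.0, 5.3), a distance of √(1.6² + 2.9²) ≈ 3.3.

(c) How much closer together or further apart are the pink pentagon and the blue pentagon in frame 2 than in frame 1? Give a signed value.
-0.7

Distance in frame 1: 4.0. Distance in frame 2: 3.3.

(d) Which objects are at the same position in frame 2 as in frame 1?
the brown circle, the blue pentagon, the red hexagon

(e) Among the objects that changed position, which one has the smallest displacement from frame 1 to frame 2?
the yellow square

(moved 2.0)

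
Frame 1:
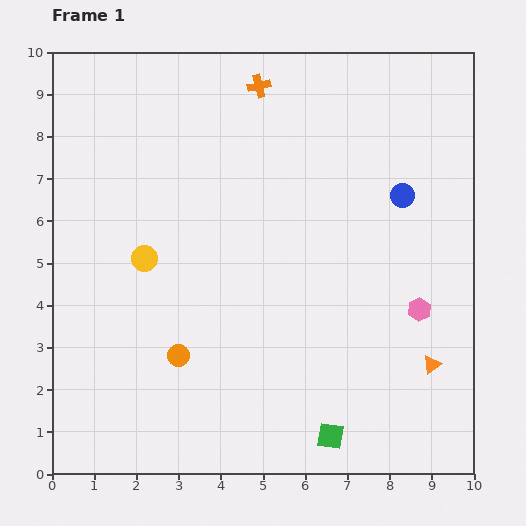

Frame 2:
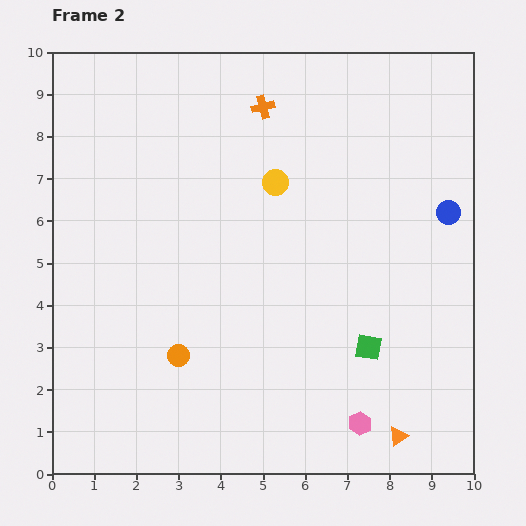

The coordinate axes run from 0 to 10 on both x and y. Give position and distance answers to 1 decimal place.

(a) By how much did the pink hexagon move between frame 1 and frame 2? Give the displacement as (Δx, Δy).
(-1.4, -2.7)

The pink hexagon was at (8.7, 3.9) in frame 1 and (7.3, 1.2) in frame 2.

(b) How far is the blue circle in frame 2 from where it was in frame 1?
1.2

The blue circle moved from (8.3, 6.6) to (9.4, 6.2), a distance of √(1.1² + 0.4²) ≈ 1.2.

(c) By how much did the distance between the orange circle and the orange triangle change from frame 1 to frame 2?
-0.5

Distance in frame 1: 6.0. Distance in frame 2: 5.5.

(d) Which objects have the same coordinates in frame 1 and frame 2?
the orange circle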